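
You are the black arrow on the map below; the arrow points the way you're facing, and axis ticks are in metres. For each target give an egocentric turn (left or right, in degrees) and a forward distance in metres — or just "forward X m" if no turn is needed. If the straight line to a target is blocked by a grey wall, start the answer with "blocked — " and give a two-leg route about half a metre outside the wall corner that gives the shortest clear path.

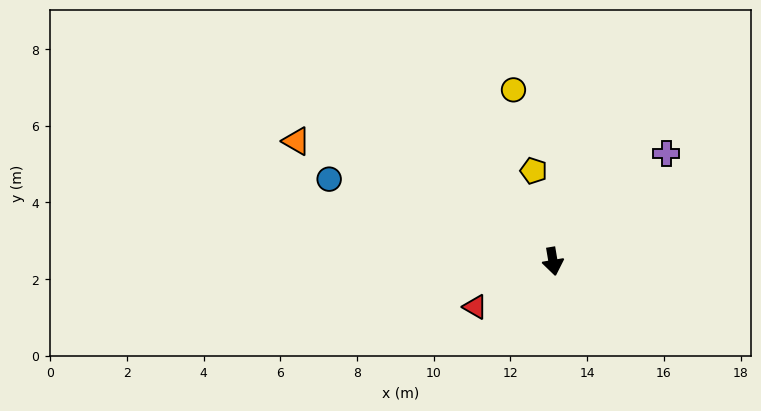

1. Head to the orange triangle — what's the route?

turn right 125°, forward 7.4 m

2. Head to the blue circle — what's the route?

turn right 120°, forward 6.2 m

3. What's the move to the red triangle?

turn right 69°, forward 2.4 m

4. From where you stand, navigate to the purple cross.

turn left 124°, forward 4.1 m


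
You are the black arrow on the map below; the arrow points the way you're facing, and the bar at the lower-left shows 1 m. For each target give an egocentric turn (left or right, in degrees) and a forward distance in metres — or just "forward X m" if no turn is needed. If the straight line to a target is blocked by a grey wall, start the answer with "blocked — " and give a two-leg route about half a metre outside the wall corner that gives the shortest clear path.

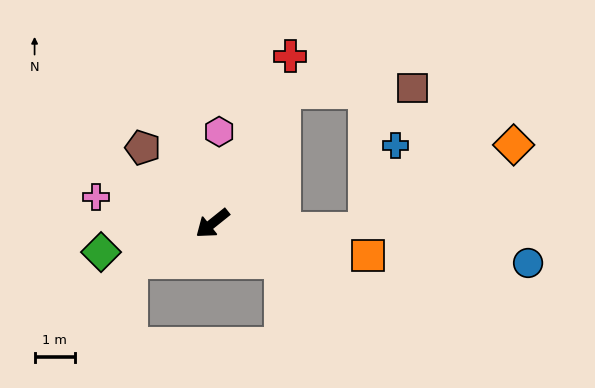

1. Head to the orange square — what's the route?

turn left 130°, forward 3.9 m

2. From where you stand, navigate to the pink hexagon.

turn right 133°, forward 2.3 m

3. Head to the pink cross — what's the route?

turn right 51°, forward 3.0 m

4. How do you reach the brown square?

blocked — turn right 157°, forward 3.7 m, then turn right 60°, forward 3.2 m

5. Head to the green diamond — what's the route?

turn right 24°, forward 2.8 m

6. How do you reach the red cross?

turn right 154°, forward 4.6 m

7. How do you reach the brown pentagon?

turn right 86°, forward 2.5 m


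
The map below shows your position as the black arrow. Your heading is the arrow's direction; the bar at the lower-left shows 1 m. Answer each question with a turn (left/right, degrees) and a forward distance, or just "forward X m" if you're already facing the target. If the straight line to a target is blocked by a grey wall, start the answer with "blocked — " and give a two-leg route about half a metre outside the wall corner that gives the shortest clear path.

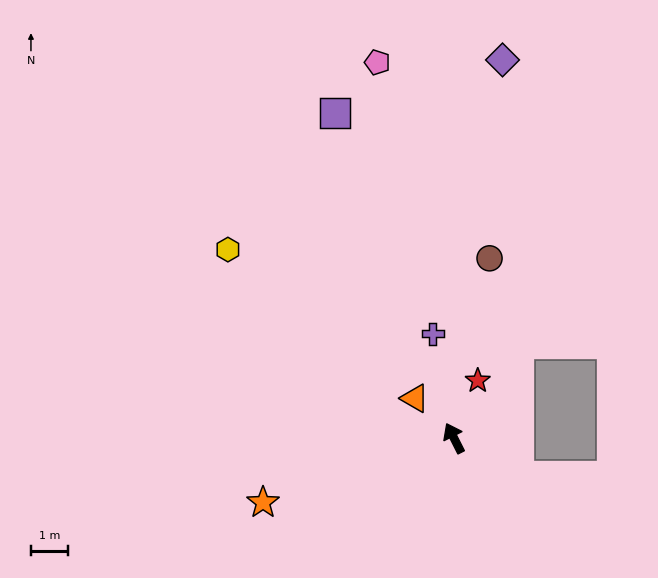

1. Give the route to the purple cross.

turn right 15°, forward 2.9 m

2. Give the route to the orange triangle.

turn left 18°, forward 1.5 m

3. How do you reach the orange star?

turn left 82°, forward 5.5 m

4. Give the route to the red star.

turn right 49°, forward 1.7 m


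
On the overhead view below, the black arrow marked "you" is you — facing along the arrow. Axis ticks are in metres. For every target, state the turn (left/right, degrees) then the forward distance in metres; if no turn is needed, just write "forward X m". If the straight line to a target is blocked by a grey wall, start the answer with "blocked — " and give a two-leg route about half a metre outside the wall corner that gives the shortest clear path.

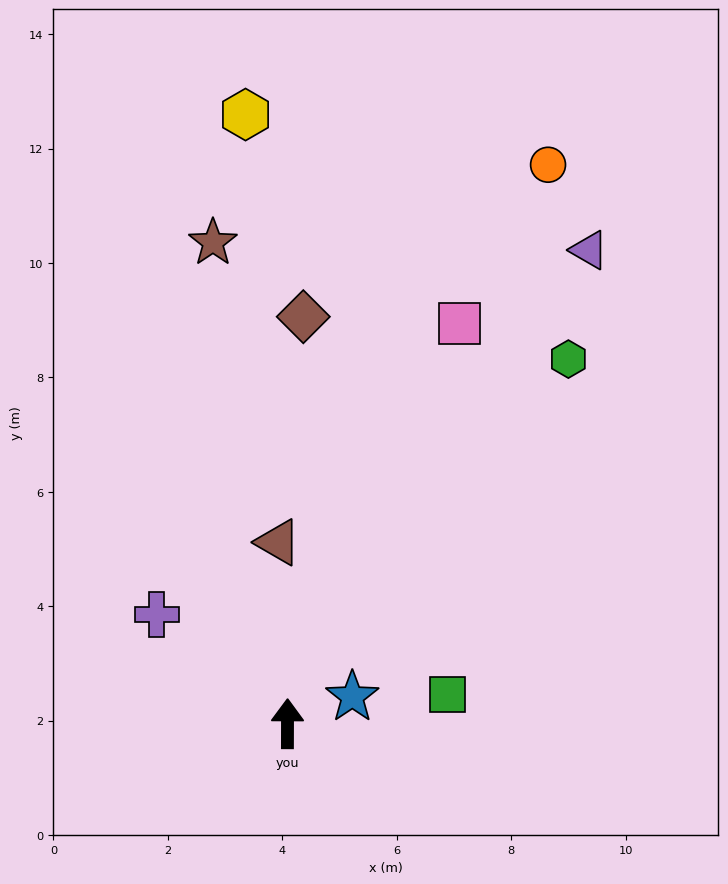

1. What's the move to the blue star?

turn right 67°, forward 1.2 m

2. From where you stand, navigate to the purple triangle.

turn right 32°, forward 9.8 m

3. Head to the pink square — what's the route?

turn right 23°, forward 7.6 m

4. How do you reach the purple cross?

turn left 50°, forward 3.0 m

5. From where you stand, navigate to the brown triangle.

turn left 3°, forward 3.2 m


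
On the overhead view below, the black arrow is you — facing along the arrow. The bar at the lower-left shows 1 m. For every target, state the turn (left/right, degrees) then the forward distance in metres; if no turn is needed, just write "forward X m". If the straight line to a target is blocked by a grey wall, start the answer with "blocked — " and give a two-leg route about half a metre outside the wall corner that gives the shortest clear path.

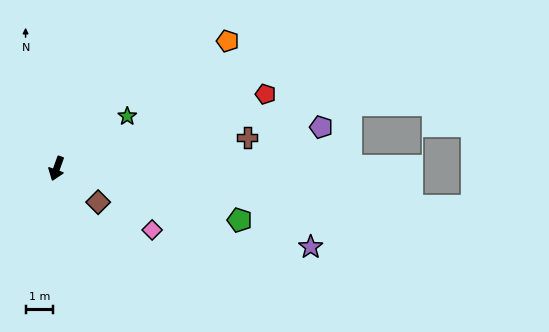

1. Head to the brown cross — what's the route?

turn left 119°, forward 7.0 m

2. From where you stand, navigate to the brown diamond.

turn left 71°, forward 1.9 m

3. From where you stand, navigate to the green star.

turn left 146°, forward 3.2 m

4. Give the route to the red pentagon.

turn left 129°, forward 8.0 m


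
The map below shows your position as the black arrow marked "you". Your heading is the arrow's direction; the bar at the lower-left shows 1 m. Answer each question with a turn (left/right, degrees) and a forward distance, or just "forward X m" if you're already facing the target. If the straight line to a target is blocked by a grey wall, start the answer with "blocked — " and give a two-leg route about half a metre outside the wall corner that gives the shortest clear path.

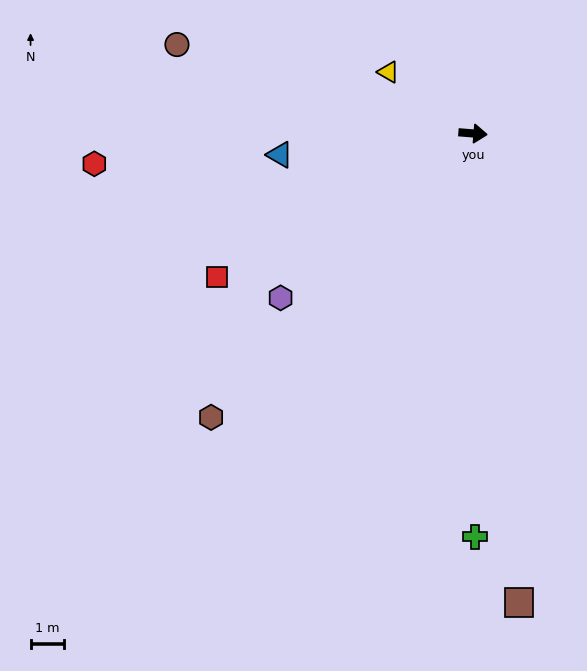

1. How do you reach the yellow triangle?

turn left 149°, forward 3.1 m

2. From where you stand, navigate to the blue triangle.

turn right 169°, forward 5.7 m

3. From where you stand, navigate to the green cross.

turn right 85°, forward 11.9 m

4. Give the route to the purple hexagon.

turn right 135°, forward 7.5 m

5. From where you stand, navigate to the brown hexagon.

turn right 128°, forward 11.4 m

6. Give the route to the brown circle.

turn left 168°, forward 9.1 m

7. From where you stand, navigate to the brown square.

turn right 80°, forward 13.9 m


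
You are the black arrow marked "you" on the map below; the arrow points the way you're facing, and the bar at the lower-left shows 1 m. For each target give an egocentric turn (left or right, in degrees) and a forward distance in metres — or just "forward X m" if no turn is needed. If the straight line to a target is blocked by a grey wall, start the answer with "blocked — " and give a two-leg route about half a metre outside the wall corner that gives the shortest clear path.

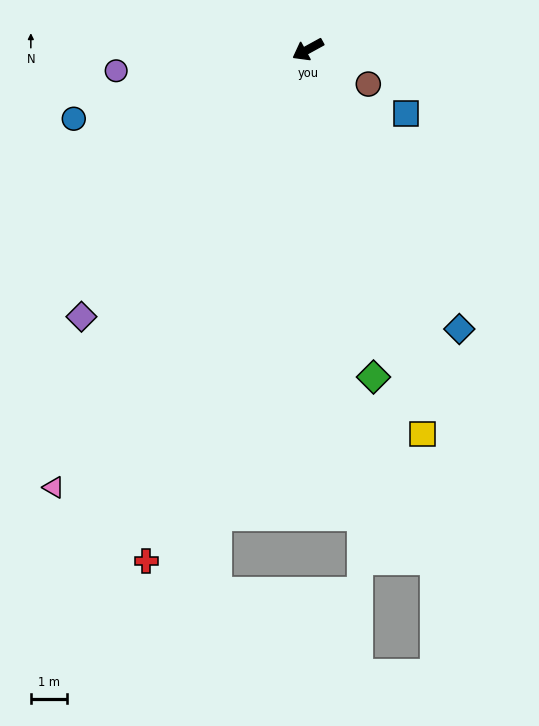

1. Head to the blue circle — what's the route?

turn right 12°, forward 6.8 m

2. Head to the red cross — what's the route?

turn left 44°, forward 14.9 m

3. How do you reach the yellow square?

turn left 78°, forward 11.2 m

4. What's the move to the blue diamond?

turn left 90°, forward 8.8 m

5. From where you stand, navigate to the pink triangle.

turn left 31°, forward 14.1 m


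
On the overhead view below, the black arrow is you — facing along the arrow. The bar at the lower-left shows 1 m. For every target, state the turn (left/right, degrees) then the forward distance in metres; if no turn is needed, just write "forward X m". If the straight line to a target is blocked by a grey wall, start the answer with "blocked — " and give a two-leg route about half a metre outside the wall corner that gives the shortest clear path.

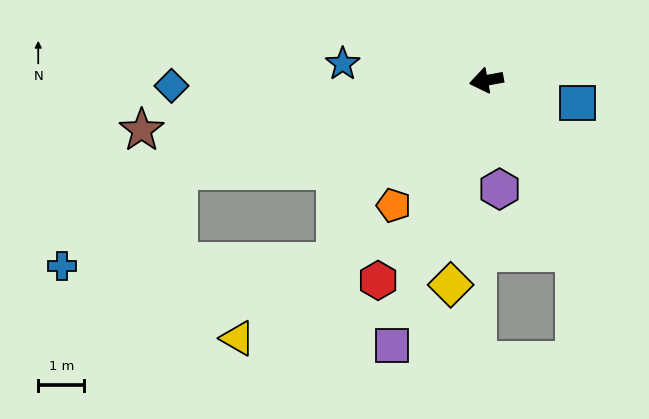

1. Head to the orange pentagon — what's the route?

turn left 43°, forward 3.4 m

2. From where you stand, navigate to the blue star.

turn right 17°, forward 3.1 m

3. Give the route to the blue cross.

blocked — turn left 6°, forward 7.0 m, then turn left 23°, forward 3.3 m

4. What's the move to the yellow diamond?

turn left 70°, forward 4.5 m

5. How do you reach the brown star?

turn right 2°, forward 7.5 m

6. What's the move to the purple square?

turn left 60°, forward 6.1 m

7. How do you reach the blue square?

turn left 155°, forward 2.0 m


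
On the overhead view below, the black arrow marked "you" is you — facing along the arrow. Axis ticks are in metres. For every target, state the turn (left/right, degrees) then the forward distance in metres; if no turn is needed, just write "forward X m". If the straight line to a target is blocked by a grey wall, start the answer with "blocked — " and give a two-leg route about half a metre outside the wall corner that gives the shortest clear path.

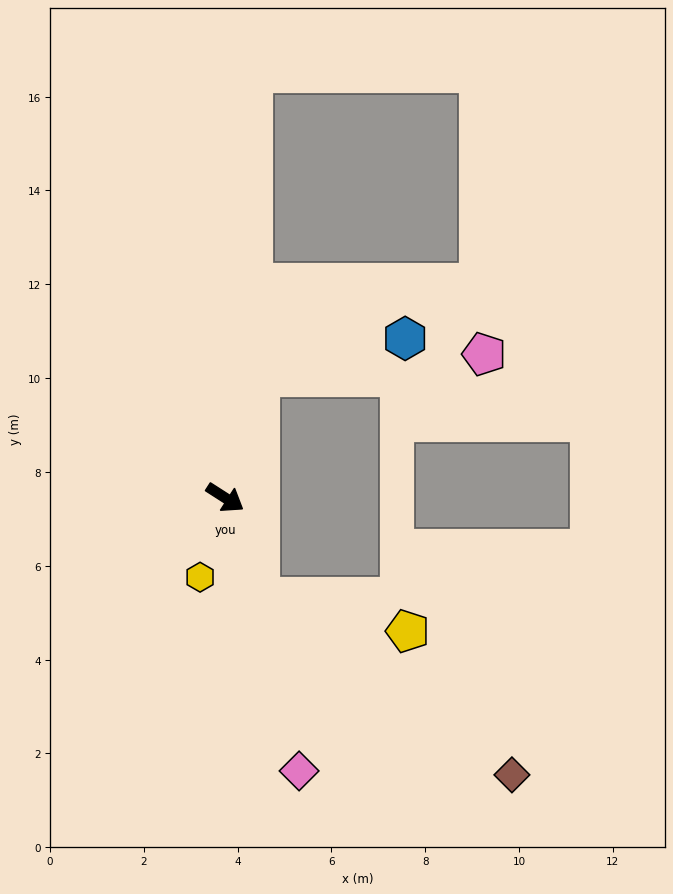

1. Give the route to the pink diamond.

turn right 42°, forward 6.0 m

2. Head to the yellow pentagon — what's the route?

blocked — turn right 38°, forward 2.3 m, then turn left 58°, forward 3.2 m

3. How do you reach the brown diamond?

blocked — turn right 38°, forward 2.3 m, then turn left 36°, forward 6.6 m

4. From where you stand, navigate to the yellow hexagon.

turn right 75°, forward 1.8 m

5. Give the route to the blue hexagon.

blocked — turn left 107°, forward 2.7 m, then turn right 59°, forward 3.2 m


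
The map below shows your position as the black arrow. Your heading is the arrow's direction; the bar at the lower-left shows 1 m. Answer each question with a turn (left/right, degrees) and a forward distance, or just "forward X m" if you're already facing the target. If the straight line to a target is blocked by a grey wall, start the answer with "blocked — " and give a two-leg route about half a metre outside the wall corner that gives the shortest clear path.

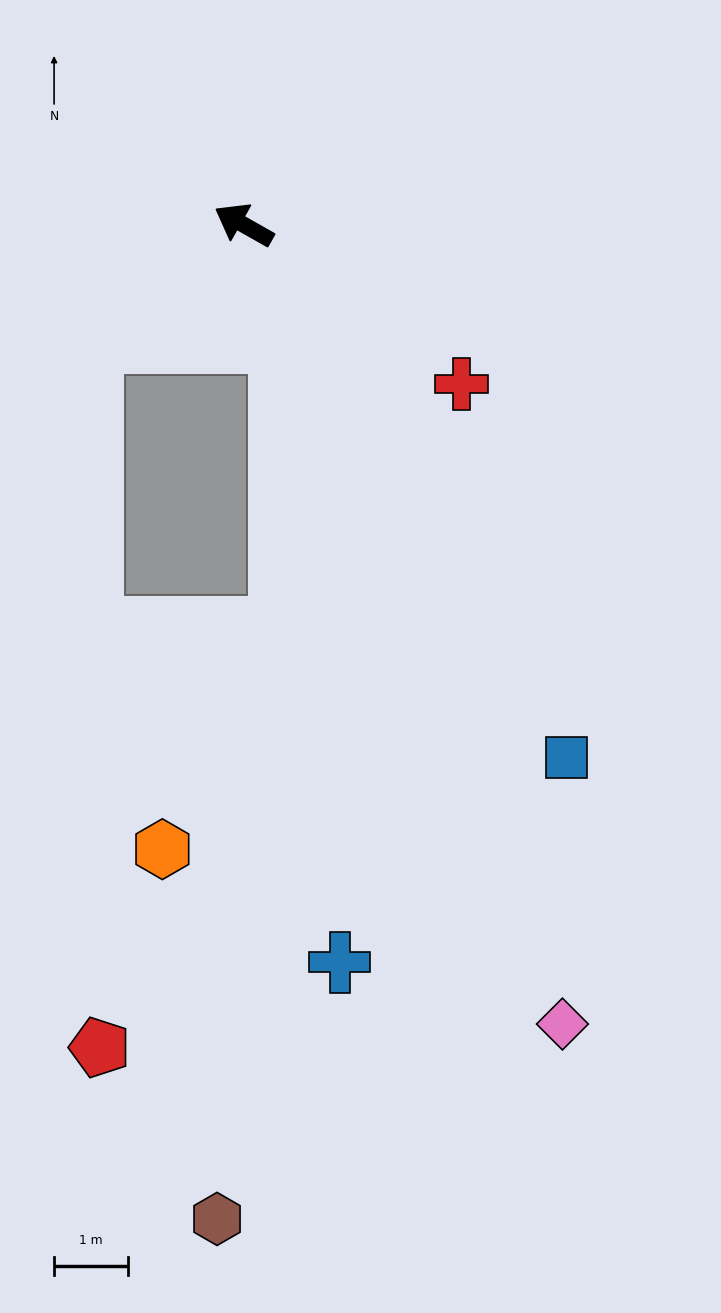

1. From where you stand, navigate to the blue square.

turn left 151°, forward 8.4 m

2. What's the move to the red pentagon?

blocked — turn left 67°, forward 2.6 m, then turn left 53°, forward 9.6 m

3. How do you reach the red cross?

turn left 173°, forward 3.7 m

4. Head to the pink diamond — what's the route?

turn left 141°, forward 11.7 m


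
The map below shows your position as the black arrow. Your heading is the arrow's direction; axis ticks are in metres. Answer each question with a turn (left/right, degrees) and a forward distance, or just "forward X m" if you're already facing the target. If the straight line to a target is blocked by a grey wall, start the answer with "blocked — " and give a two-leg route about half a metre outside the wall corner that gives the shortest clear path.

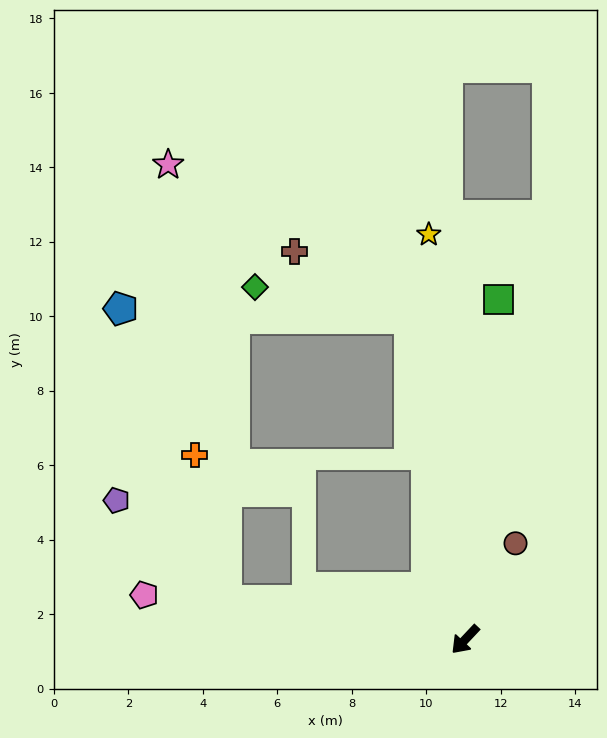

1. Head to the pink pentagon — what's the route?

turn right 55°, forward 8.7 m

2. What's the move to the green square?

turn right 142°, forward 9.2 m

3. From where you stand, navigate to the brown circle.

turn right 164°, forward 2.9 m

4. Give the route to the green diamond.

blocked — turn right 127°, forward 8.7 m, then turn left 69°, forward 4.3 m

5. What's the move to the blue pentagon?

blocked — turn right 127°, forward 8.7 m, then turn left 78°, forward 7.8 m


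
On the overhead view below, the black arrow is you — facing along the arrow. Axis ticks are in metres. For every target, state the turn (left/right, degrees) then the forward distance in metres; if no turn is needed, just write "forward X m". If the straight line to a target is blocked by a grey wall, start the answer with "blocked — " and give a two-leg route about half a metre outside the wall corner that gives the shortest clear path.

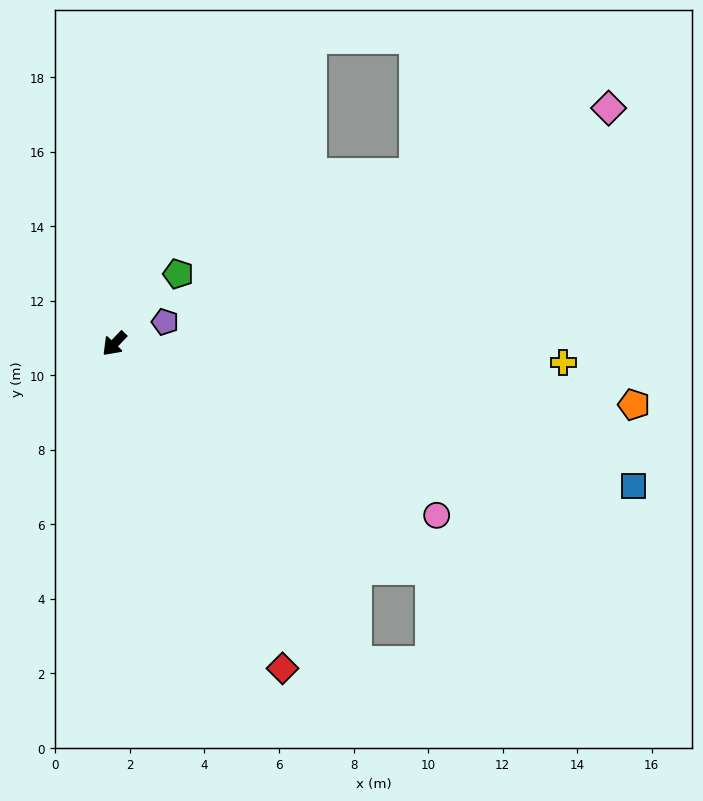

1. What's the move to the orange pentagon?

turn left 127°, forward 14.0 m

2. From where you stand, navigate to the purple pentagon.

turn left 157°, forward 1.5 m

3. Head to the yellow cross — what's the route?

turn left 131°, forward 12.1 m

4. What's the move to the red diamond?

turn left 71°, forward 9.8 m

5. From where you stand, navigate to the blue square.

turn left 119°, forward 14.4 m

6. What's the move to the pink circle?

turn left 106°, forward 9.8 m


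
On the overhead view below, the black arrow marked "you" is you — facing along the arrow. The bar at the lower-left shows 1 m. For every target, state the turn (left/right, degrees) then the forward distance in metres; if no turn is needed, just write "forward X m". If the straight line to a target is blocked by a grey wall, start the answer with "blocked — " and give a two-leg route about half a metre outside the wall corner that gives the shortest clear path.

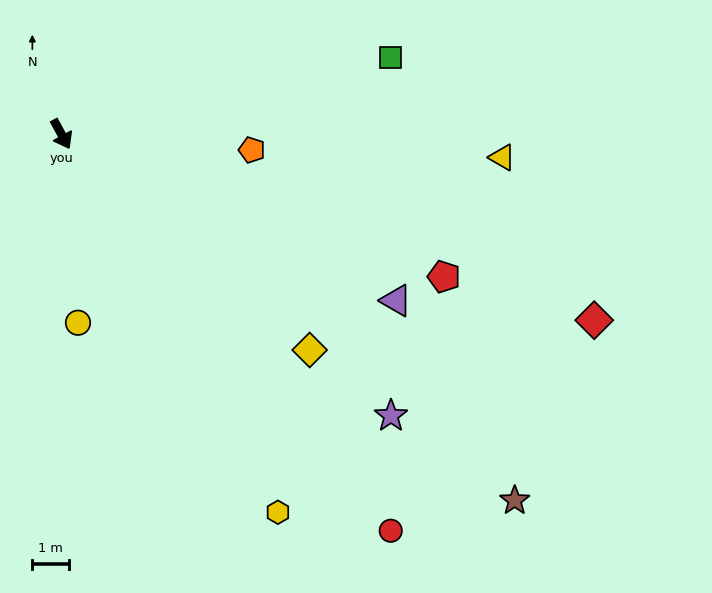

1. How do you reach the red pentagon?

turn left 41°, forward 11.1 m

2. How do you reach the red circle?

turn left 11°, forward 14.0 m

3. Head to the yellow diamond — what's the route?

turn left 20°, forward 8.9 m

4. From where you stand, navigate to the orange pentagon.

turn left 57°, forward 5.2 m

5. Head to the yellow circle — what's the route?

turn right 24°, forward 5.1 m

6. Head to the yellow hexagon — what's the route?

forward 11.8 m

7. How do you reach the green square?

turn left 75°, forward 9.2 m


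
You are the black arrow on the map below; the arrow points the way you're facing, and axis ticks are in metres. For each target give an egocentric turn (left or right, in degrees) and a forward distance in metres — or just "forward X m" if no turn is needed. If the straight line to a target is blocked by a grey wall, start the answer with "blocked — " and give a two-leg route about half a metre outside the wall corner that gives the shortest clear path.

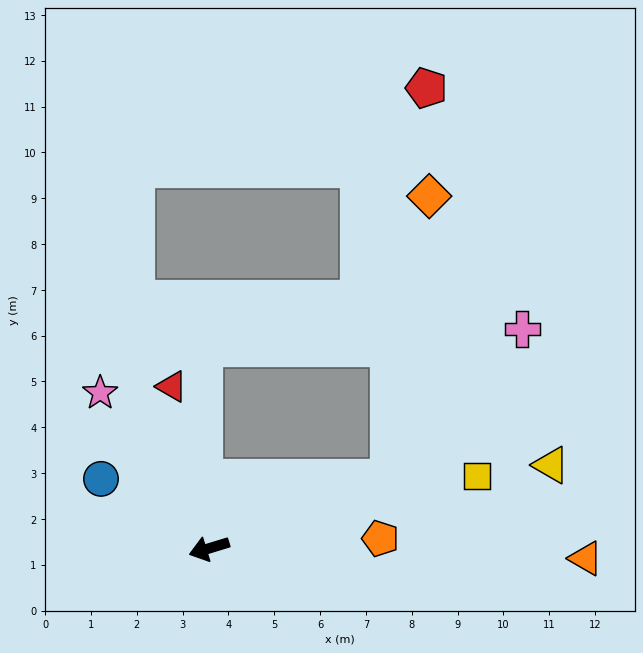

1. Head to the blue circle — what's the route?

turn right 50°, forward 2.8 m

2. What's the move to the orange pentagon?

turn left 166°, forward 3.7 m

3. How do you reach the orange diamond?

blocked — turn right 176°, forward 4.2 m, then turn left 61°, forward 6.2 m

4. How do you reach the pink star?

turn right 72°, forward 4.1 m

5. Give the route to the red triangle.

turn right 94°, forward 3.6 m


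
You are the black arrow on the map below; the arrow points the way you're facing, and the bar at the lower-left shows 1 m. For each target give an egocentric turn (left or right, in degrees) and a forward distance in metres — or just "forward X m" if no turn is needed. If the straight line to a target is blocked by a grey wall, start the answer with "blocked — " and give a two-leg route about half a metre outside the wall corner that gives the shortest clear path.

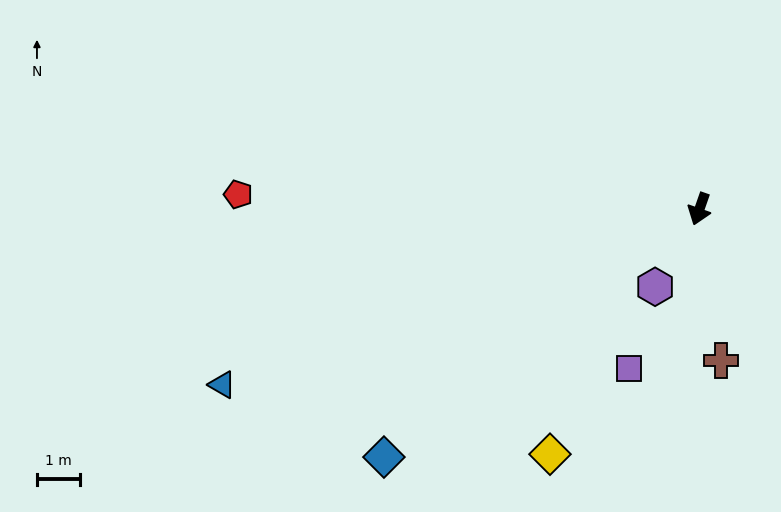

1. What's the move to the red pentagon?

turn right 73°, forward 10.7 m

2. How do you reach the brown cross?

turn left 27°, forward 3.5 m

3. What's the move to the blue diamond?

turn right 33°, forward 9.3 m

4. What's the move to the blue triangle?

turn right 51°, forward 11.8 m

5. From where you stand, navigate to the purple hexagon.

turn right 10°, forward 2.1 m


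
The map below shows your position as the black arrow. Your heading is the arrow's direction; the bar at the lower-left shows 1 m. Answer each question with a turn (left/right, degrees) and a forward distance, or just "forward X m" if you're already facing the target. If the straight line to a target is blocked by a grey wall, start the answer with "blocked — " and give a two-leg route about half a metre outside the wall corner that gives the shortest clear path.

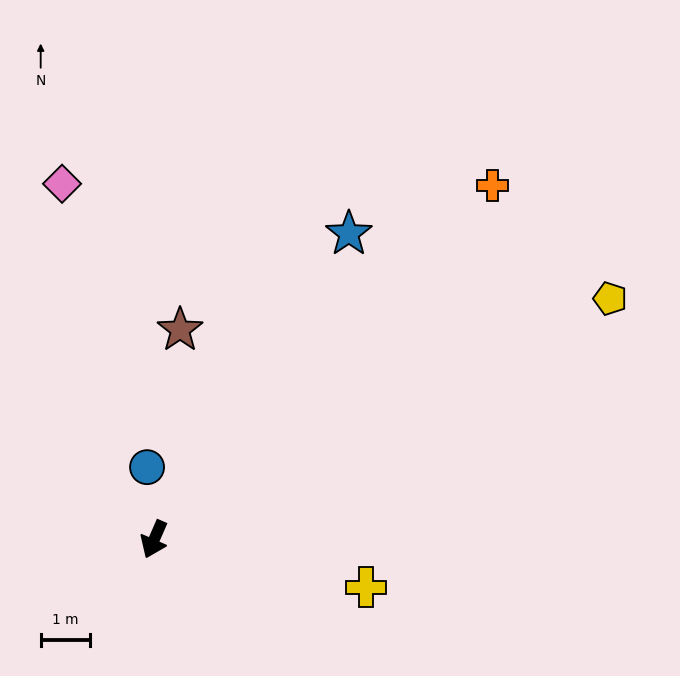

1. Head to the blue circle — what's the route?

turn right 151°, forward 1.5 m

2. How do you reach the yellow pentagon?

turn left 141°, forward 10.4 m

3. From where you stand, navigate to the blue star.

turn left 171°, forward 7.3 m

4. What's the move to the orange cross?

turn left 160°, forward 9.9 m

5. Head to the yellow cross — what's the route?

turn left 101°, forward 4.4 m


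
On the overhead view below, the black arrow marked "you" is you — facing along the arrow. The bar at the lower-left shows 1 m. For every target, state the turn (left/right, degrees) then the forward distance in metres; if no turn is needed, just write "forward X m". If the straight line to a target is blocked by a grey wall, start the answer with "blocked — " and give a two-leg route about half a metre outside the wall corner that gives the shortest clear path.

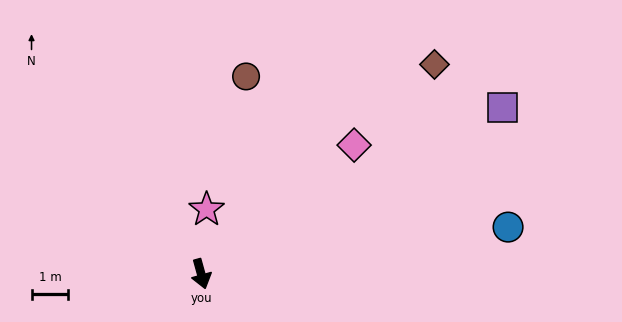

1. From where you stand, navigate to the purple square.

turn left 103°, forward 9.3 m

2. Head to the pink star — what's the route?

turn left 160°, forward 1.8 m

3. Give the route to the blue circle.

turn left 83°, forward 8.4 m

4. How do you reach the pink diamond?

turn left 115°, forward 5.4 m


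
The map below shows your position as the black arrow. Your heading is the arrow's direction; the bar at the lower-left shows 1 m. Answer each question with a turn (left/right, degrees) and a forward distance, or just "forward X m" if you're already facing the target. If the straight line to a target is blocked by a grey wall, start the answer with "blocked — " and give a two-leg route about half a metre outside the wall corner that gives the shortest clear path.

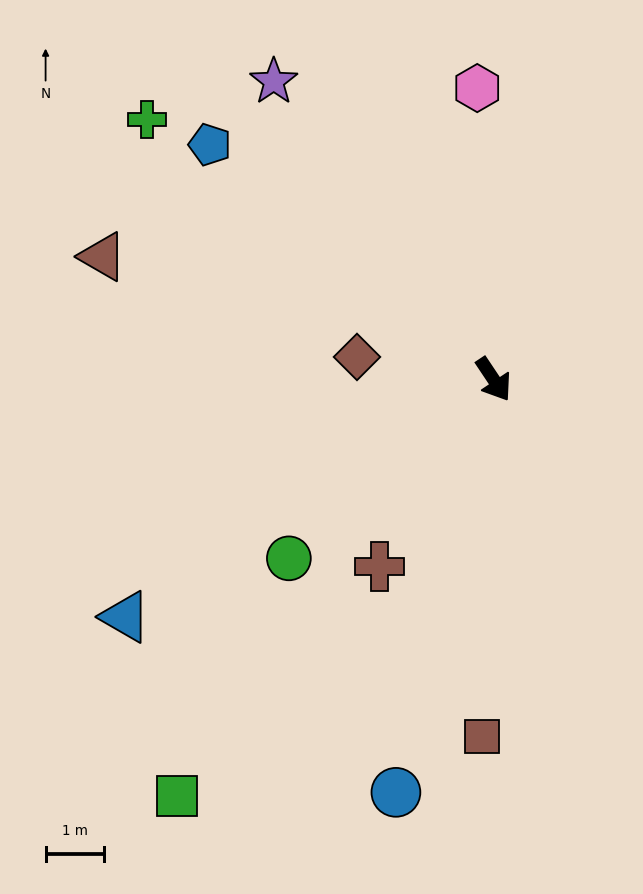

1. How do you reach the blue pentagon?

turn right 163°, forward 6.4 m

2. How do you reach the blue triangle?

turn right 91°, forward 7.6 m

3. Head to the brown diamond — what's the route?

turn right 133°, forward 2.4 m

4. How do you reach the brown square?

turn right 36°, forward 6.2 m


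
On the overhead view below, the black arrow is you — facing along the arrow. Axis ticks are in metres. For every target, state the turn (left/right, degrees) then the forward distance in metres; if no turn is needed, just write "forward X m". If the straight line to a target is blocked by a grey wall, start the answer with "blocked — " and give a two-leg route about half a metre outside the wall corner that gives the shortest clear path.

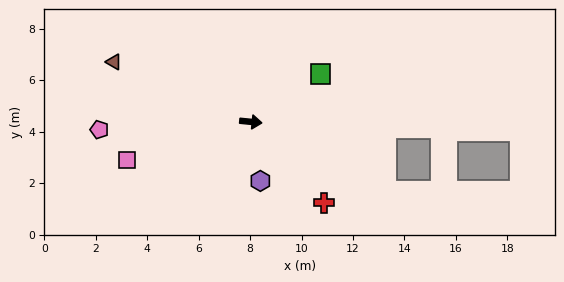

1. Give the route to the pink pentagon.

turn right 171°, forward 5.9 m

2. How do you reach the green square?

turn left 40°, forward 3.3 m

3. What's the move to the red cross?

turn right 42°, forward 4.2 m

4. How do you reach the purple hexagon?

turn right 75°, forward 2.3 m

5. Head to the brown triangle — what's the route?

turn left 162°, forward 5.8 m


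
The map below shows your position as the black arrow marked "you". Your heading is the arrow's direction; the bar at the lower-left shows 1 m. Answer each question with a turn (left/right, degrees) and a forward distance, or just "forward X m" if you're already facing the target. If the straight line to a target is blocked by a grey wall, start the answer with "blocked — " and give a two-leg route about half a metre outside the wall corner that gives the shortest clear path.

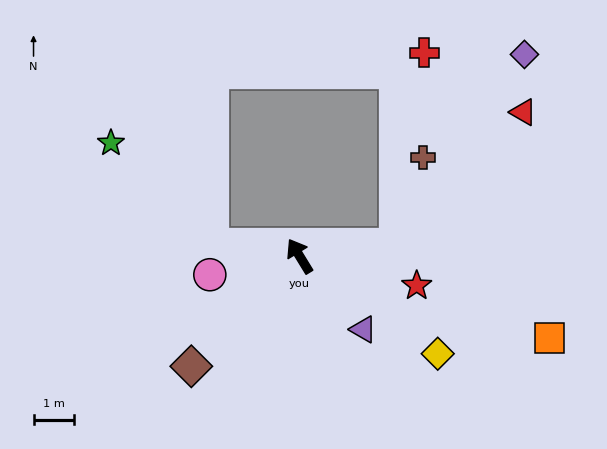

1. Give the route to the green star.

blocked — turn left 51°, forward 2.2 m, then turn right 38°, forward 3.5 m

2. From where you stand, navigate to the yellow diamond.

turn right 157°, forward 4.2 m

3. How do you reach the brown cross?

blocked — turn right 115°, forward 2.4 m, then turn left 67°, forward 2.3 m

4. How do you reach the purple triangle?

turn right 171°, forward 2.4 m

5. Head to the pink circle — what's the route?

turn left 70°, forward 2.3 m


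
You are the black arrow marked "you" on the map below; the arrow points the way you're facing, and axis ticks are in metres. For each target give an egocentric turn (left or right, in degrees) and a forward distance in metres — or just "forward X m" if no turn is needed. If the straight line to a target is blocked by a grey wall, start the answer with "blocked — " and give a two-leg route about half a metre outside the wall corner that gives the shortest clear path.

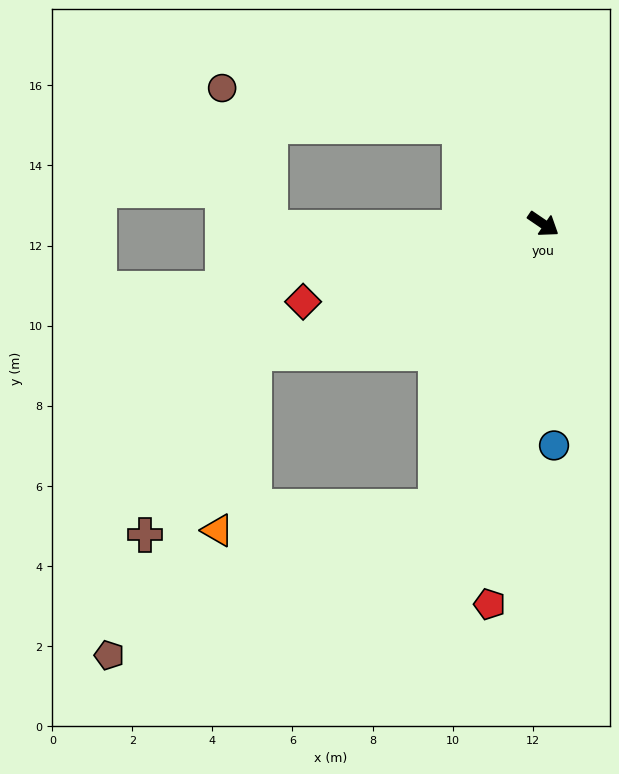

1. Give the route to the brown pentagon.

blocked — turn right 77°, forward 7.5 m, then turn right 44°, forward 9.0 m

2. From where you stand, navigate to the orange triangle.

blocked — turn right 121°, forward 7.9 m, then turn left 53°, forward 4.5 m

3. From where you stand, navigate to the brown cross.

blocked — turn right 121°, forward 7.9 m, then turn left 34°, forward 5.3 m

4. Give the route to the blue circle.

turn right 53°, forward 5.5 m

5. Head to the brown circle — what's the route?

blocked — turn left 165°, forward 3.2 m, then turn left 40°, forward 6.0 m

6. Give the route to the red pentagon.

turn right 64°, forward 9.6 m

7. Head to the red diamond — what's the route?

turn right 128°, forward 6.3 m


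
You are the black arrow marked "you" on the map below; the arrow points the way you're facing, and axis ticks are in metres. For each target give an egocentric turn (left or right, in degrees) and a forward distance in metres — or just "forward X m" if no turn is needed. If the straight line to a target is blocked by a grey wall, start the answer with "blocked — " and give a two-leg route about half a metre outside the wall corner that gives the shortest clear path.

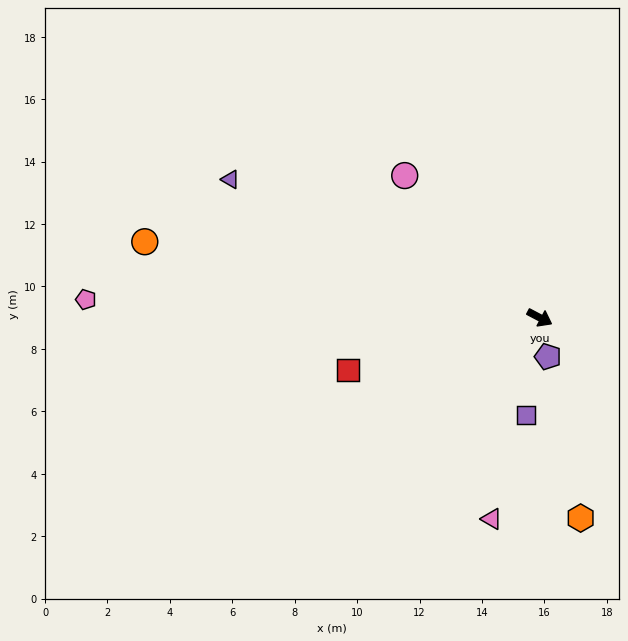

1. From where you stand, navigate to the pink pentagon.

turn right 155°, forward 14.6 m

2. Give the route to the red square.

turn right 137°, forward 6.4 m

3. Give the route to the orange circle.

turn right 163°, forward 12.9 m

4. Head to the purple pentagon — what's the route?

turn right 50°, forward 1.3 m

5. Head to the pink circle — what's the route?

turn left 161°, forward 6.3 m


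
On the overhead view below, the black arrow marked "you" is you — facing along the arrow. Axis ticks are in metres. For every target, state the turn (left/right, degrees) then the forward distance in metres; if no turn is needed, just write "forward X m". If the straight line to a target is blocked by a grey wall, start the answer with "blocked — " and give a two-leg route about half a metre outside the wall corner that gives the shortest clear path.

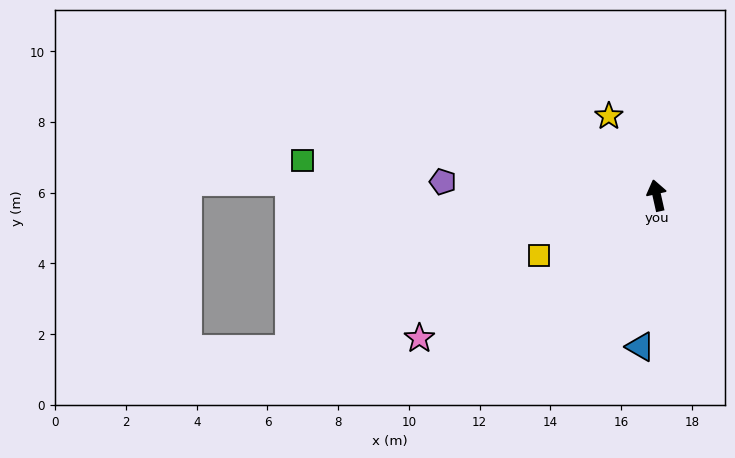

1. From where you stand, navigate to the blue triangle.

turn left 161°, forward 4.3 m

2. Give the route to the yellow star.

turn left 19°, forward 2.6 m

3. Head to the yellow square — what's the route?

turn left 105°, forward 3.7 m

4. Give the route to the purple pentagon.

turn left 74°, forward 6.1 m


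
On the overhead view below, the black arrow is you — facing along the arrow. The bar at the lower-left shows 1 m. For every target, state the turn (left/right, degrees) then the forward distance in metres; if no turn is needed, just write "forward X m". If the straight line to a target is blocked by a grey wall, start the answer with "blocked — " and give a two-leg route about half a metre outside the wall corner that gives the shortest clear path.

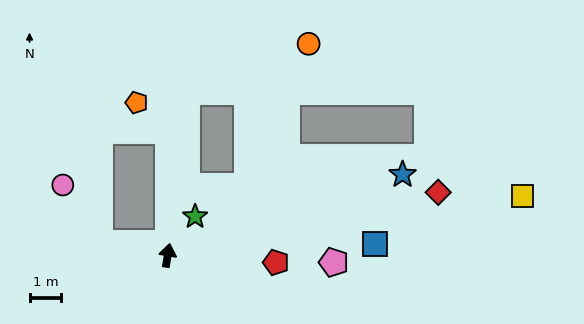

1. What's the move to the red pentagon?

turn right 84°, forward 3.4 m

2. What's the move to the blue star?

turn right 61°, forward 7.9 m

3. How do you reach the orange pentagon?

blocked — turn left 9°, forward 4.0 m, then turn left 49°, forward 1.3 m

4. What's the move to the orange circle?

blocked — turn left 3°, forward 5.2 m, then turn right 62°, forward 4.2 m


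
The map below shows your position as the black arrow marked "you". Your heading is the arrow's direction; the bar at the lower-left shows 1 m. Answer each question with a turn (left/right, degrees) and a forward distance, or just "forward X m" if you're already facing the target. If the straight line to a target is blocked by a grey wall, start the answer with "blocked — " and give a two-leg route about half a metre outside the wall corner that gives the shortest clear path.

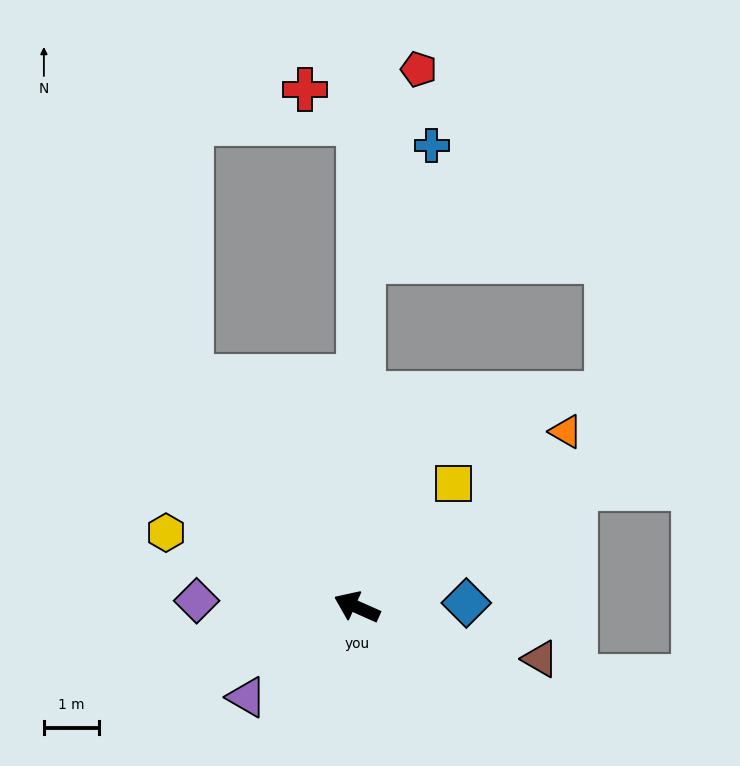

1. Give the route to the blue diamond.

turn right 154°, forward 2.0 m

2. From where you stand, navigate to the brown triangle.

turn right 172°, forward 3.5 m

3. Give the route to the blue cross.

blocked — turn right 67°, forward 6.3 m, then turn right 30°, forward 2.5 m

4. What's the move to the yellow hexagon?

turn left 3°, forward 3.7 m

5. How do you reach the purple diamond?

turn left 22°, forward 2.9 m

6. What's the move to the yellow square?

turn right 104°, forward 2.9 m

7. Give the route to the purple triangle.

turn left 63°, forward 2.6 m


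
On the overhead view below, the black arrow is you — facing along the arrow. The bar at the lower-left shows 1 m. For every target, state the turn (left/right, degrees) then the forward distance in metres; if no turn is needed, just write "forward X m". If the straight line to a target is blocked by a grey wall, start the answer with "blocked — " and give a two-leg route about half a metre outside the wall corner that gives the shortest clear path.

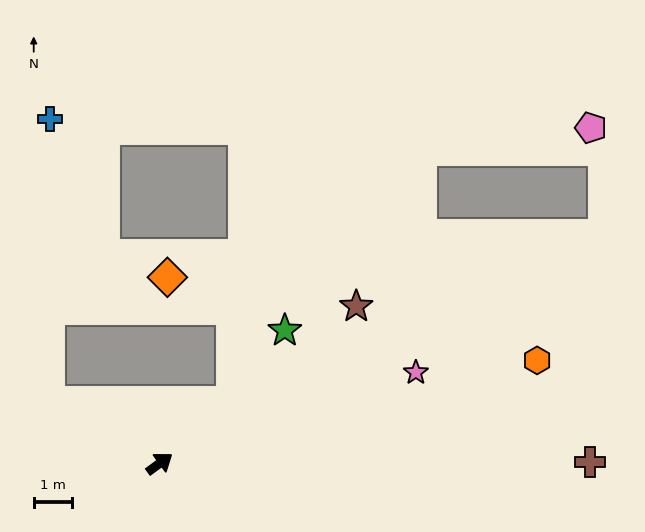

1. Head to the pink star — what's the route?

turn right 17°, forward 7.1 m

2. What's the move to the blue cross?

blocked — turn left 115°, forward 3.3 m, then turn right 61°, forward 7.4 m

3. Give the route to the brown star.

turn left 2°, forward 6.6 m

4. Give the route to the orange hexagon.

turn right 21°, forward 10.2 m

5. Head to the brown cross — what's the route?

turn right 36°, forward 11.2 m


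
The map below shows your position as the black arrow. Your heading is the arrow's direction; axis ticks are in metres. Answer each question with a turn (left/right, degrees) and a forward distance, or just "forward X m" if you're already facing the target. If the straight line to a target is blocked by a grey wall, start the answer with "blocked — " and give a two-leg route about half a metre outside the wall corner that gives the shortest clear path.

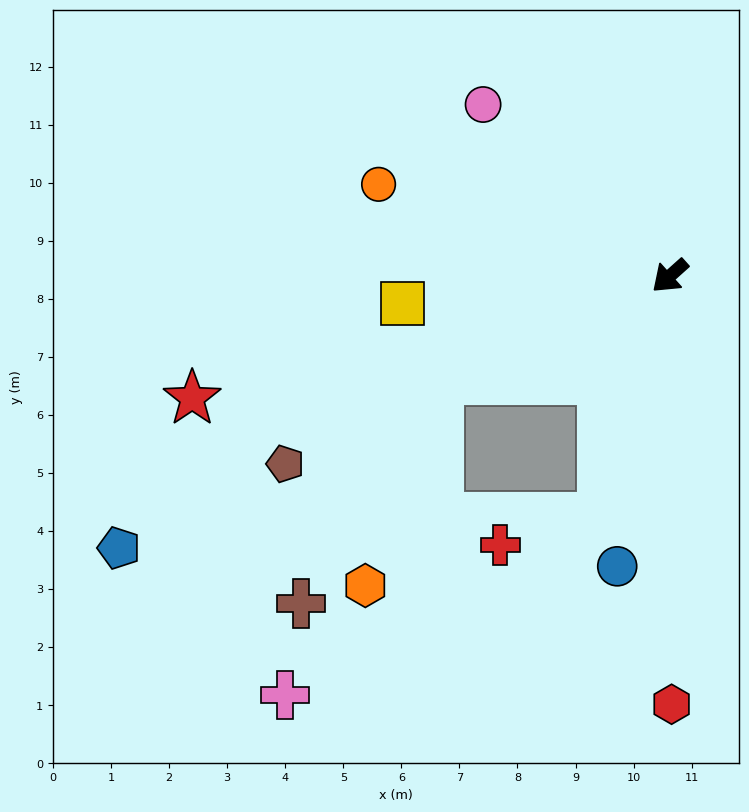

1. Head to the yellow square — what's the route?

turn right 36°, forward 4.6 m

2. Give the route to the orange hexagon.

blocked — turn right 18°, forward 4.4 m, then turn left 47°, forward 3.8 m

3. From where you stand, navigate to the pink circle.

turn right 84°, forward 4.4 m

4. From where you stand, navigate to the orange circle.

turn right 59°, forward 5.3 m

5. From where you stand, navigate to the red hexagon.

turn left 48°, forward 7.4 m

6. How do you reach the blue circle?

turn left 38°, forward 5.1 m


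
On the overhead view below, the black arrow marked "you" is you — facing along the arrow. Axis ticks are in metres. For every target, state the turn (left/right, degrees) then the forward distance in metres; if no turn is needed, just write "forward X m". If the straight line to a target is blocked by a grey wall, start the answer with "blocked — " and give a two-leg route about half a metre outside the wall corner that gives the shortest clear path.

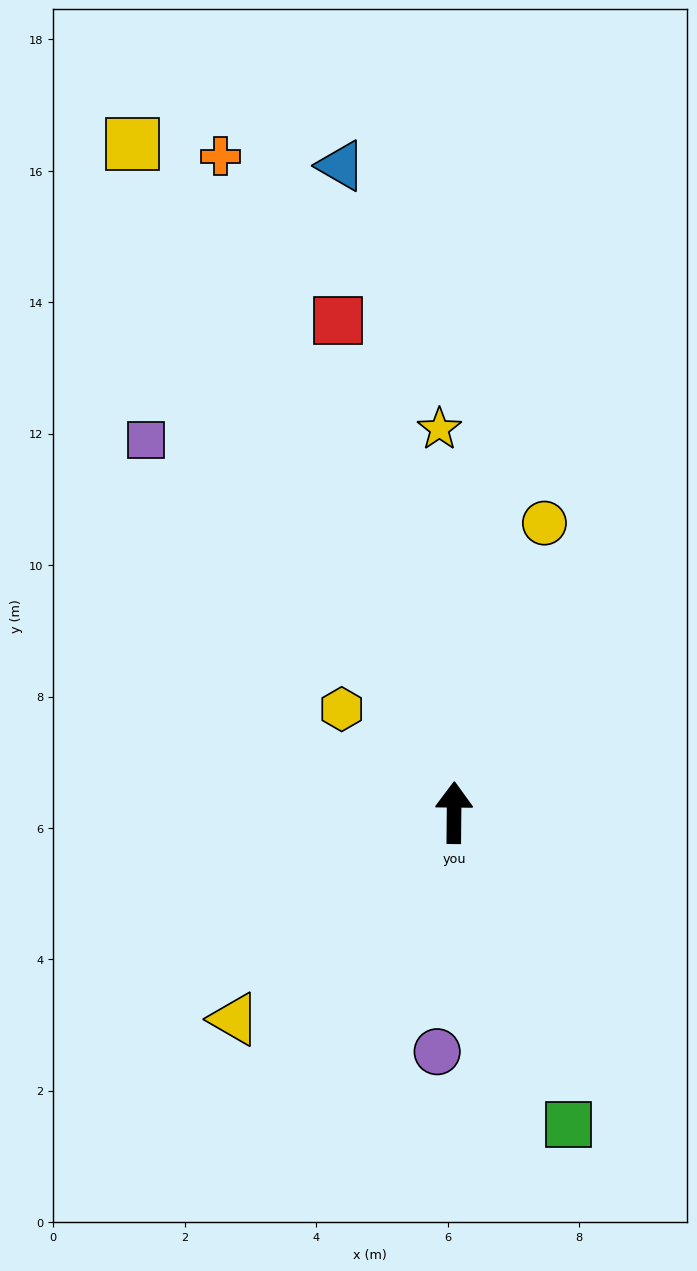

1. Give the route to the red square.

turn left 14°, forward 7.7 m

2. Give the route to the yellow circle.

turn right 17°, forward 4.6 m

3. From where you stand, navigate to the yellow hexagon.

turn left 48°, forward 2.3 m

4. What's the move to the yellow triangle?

turn left 134°, forward 4.6 m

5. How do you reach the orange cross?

turn left 20°, forward 10.6 m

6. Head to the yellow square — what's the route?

turn left 26°, forward 11.3 m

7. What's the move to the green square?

turn right 159°, forward 5.1 m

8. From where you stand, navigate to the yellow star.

turn left 3°, forward 5.8 m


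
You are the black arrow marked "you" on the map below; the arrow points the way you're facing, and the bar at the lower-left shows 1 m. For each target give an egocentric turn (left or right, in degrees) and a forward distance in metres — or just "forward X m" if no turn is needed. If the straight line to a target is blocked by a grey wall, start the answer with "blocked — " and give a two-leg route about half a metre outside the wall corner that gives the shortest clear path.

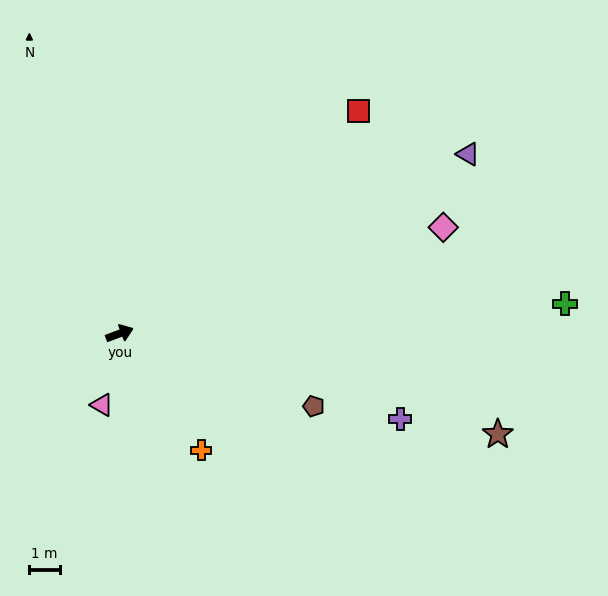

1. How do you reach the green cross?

turn right 17°, forward 14.5 m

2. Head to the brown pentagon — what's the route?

turn right 41°, forward 6.7 m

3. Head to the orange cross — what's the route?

turn right 76°, forward 4.6 m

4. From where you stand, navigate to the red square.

turn left 22°, forward 10.6 m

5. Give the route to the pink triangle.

turn right 124°, forward 2.4 m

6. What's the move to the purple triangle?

turn left 7°, forward 12.7 m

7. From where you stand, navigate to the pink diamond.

turn right 2°, forward 11.1 m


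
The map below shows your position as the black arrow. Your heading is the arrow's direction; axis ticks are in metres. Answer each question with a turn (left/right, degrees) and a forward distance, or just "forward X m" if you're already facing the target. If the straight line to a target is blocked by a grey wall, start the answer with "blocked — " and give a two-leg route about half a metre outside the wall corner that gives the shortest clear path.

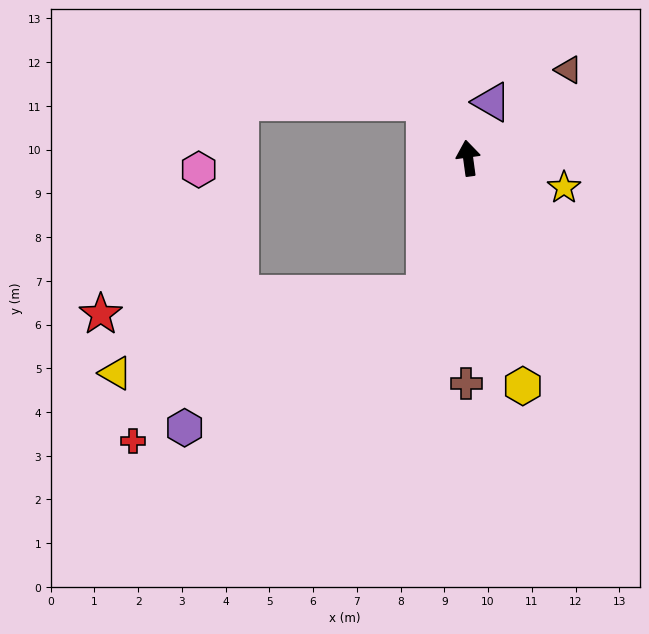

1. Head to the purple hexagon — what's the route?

blocked — turn left 154°, forward 3.3 m, then turn right 43°, forward 6.3 m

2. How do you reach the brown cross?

turn left 172°, forward 5.2 m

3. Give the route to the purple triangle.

turn right 30°, forward 1.4 m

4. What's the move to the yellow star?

turn right 115°, forward 2.3 m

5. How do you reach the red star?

blocked — turn left 154°, forward 3.3 m, then turn right 68°, forward 7.4 m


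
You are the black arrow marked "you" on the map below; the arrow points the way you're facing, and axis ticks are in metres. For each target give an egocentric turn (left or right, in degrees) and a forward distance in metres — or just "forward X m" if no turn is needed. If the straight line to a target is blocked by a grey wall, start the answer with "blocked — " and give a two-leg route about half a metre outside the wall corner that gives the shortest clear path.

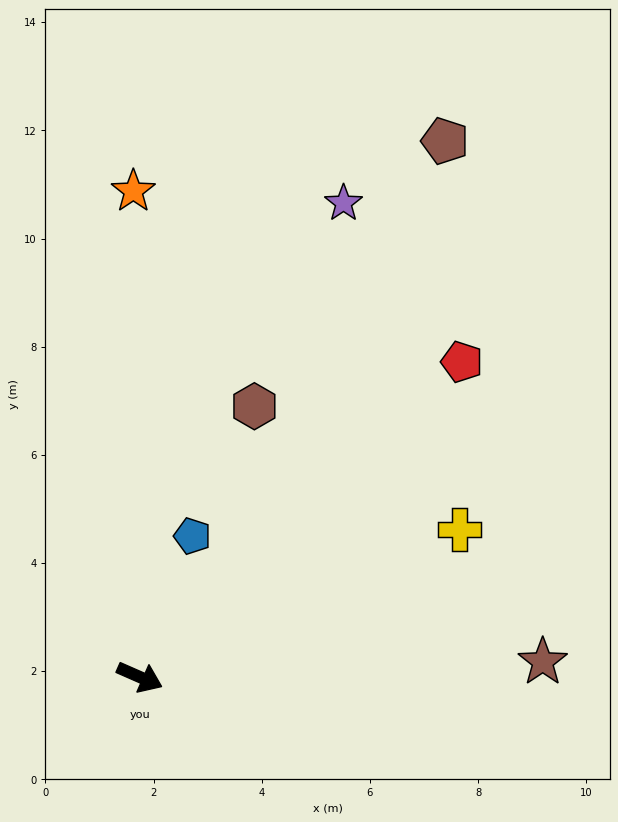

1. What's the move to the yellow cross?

turn left 48°, forward 6.5 m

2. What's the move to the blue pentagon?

turn left 93°, forward 2.8 m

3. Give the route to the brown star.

turn left 26°, forward 7.5 m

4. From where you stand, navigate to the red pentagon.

turn left 68°, forward 8.3 m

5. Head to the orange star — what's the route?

turn left 114°, forward 9.0 m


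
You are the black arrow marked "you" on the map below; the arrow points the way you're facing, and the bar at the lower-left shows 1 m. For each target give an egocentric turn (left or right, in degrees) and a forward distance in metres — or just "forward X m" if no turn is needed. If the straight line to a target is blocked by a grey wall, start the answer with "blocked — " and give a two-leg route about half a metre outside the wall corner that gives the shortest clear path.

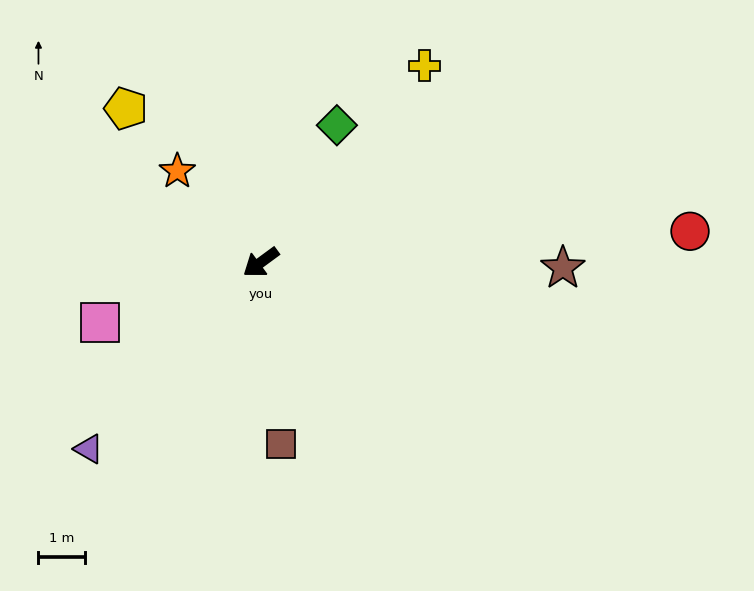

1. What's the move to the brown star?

turn left 143°, forward 6.5 m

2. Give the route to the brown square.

turn left 60°, forward 3.9 m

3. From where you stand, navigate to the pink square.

turn right 16°, forward 3.7 m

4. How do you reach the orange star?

turn right 84°, forward 2.7 m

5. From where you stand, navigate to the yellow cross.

turn right 166°, forward 5.5 m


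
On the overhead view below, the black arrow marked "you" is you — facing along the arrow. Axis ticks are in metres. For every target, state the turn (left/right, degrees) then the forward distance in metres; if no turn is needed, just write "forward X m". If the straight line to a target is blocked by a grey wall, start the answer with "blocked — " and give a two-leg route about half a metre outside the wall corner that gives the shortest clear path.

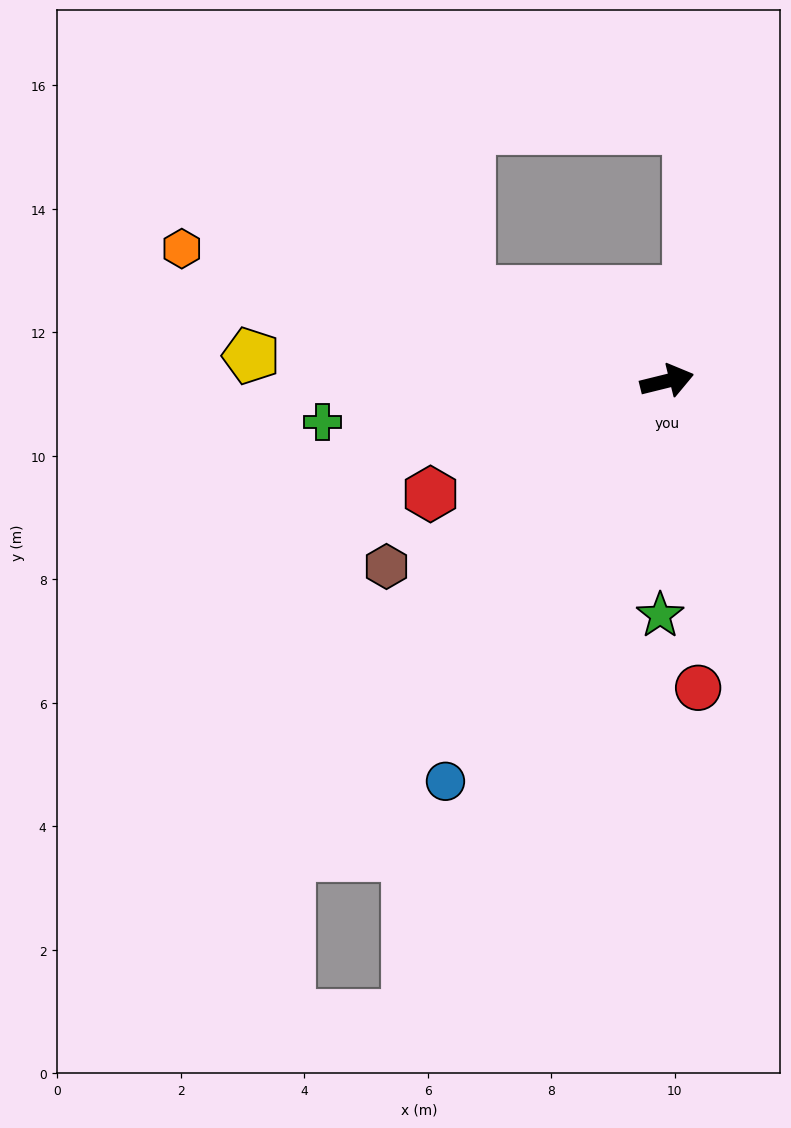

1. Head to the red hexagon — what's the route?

turn right 168°, forward 4.2 m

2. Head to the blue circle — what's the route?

turn right 133°, forward 7.4 m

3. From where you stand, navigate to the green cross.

turn left 173°, forward 5.6 m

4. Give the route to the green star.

turn right 106°, forward 3.8 m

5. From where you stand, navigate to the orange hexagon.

turn left 151°, forward 8.1 m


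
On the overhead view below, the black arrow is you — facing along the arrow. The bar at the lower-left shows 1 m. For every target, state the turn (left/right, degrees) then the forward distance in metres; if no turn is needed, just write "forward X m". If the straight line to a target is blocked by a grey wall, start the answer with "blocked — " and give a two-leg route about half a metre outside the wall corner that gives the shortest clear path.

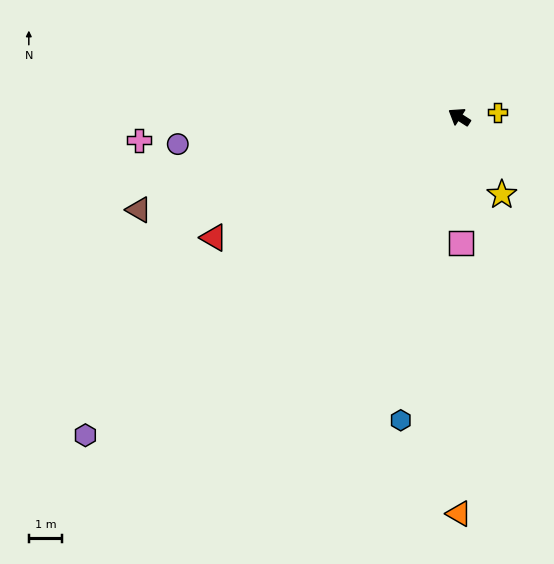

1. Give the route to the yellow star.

turn left 151°, forward 2.7 m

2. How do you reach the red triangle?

turn left 59°, forward 8.3 m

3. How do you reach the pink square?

turn left 124°, forward 3.8 m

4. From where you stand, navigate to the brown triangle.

turn left 49°, forward 10.1 m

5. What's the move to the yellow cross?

turn right 140°, forward 1.2 m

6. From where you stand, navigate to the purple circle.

turn left 38°, forward 8.6 m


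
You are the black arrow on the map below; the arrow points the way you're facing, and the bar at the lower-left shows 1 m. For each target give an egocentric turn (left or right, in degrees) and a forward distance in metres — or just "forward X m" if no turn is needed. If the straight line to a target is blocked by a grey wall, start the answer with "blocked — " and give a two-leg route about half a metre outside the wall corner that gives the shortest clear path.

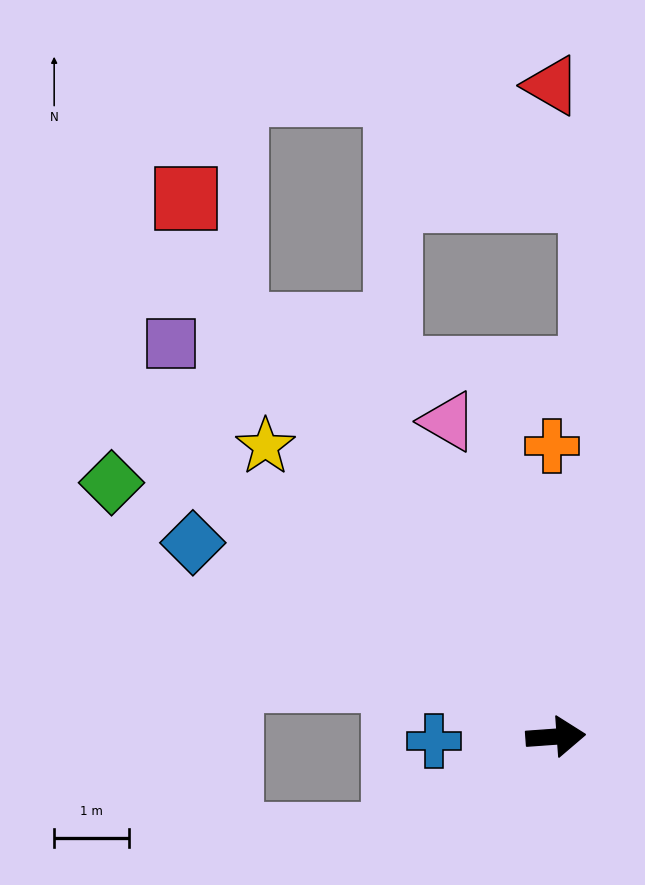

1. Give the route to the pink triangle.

turn left 105°, forward 4.5 m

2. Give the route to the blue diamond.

turn left 148°, forward 5.5 m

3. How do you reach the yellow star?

turn left 131°, forward 5.5 m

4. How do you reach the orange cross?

turn left 87°, forward 3.9 m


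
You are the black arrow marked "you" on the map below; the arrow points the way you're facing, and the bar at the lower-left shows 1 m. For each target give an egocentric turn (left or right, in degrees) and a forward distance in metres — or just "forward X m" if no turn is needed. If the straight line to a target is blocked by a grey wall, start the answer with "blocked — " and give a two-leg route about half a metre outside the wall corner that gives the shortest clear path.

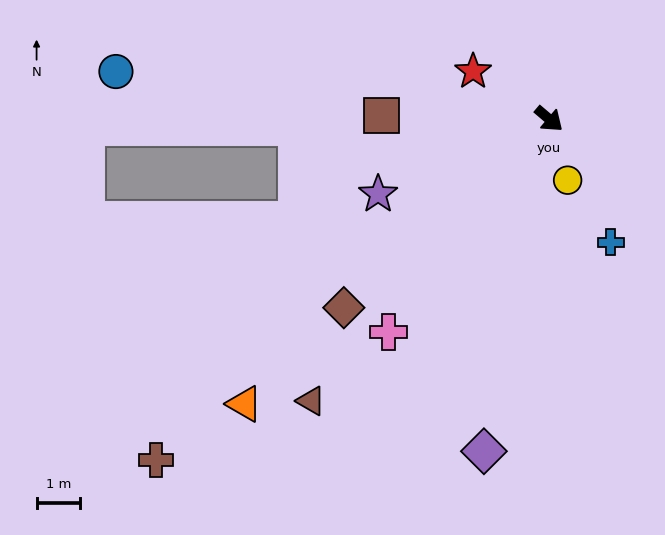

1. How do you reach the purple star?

turn right 116°, forward 4.3 m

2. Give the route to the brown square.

turn right 141°, forward 3.9 m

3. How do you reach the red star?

turn right 172°, forward 2.1 m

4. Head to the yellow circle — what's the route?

turn right 33°, forward 1.5 m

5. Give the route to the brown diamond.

turn right 97°, forward 6.4 m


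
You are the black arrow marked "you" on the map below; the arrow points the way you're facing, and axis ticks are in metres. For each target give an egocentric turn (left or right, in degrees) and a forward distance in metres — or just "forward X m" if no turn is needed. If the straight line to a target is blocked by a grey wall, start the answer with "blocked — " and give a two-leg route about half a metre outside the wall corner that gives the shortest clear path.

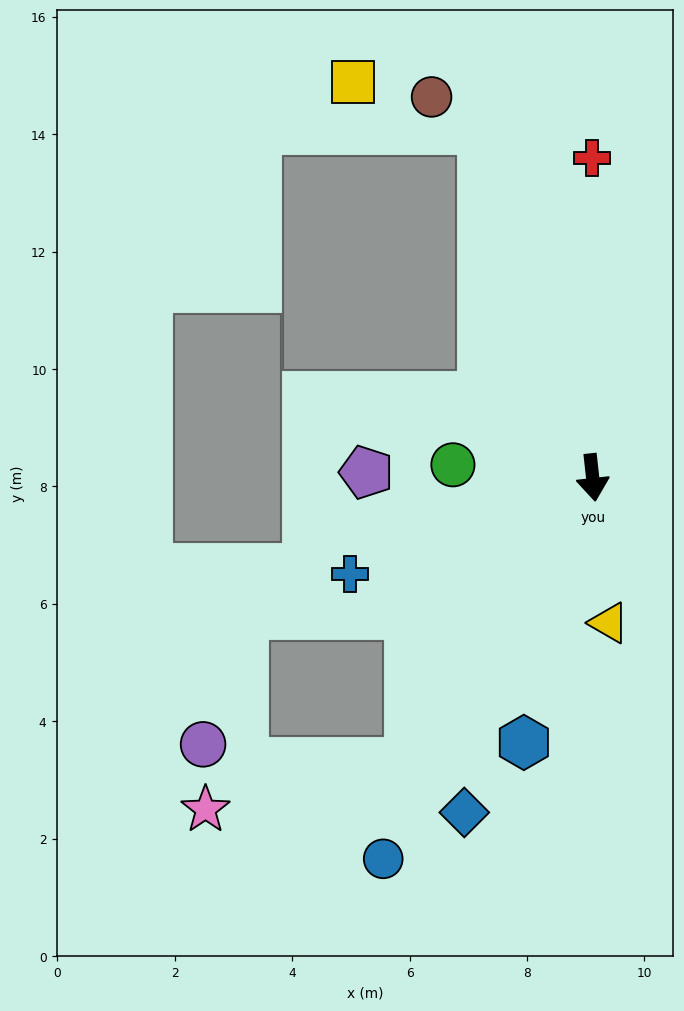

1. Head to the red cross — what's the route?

turn left 174°, forward 5.4 m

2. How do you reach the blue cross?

turn right 75°, forward 4.4 m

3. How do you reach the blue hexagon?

turn right 21°, forward 4.7 m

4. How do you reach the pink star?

blocked — turn right 39°, forward 5.8 m, then turn right 44°, forward 3.6 m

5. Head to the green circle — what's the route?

turn right 101°, forward 2.4 m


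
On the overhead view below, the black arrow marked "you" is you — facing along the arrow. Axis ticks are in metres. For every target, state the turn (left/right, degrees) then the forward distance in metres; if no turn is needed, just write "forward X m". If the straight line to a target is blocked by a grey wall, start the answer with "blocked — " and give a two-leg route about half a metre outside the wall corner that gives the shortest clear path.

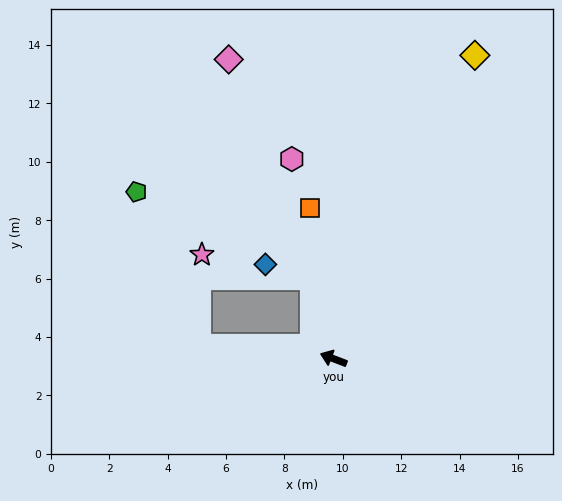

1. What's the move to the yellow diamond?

turn right 94°, forward 11.5 m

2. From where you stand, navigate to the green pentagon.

blocked — turn left 15°, forward 4.6 m, then turn right 62°, forward 5.7 m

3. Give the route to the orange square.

turn right 60°, forward 5.2 m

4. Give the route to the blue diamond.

blocked — turn right 54°, forward 2.9 m, then turn left 59°, forward 1.7 m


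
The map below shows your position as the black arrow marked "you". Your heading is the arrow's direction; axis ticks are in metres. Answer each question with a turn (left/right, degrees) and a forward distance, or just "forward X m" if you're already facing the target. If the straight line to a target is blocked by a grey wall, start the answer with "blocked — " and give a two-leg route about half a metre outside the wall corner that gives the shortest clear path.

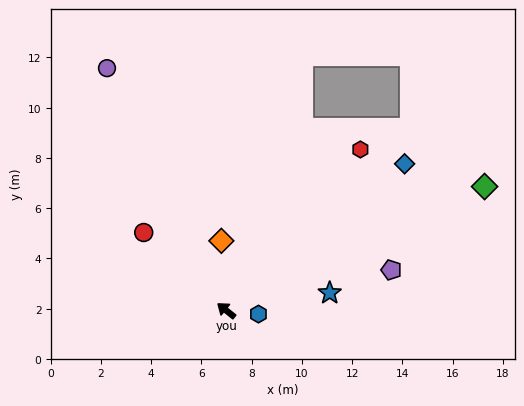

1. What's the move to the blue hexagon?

turn right 148°, forward 1.3 m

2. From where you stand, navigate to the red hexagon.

turn right 91°, forward 8.3 m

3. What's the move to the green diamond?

turn right 116°, forward 11.4 m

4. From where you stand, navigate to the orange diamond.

turn right 47°, forward 2.8 m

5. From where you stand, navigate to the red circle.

turn right 5°, forward 4.5 m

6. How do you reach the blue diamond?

turn right 102°, forward 9.2 m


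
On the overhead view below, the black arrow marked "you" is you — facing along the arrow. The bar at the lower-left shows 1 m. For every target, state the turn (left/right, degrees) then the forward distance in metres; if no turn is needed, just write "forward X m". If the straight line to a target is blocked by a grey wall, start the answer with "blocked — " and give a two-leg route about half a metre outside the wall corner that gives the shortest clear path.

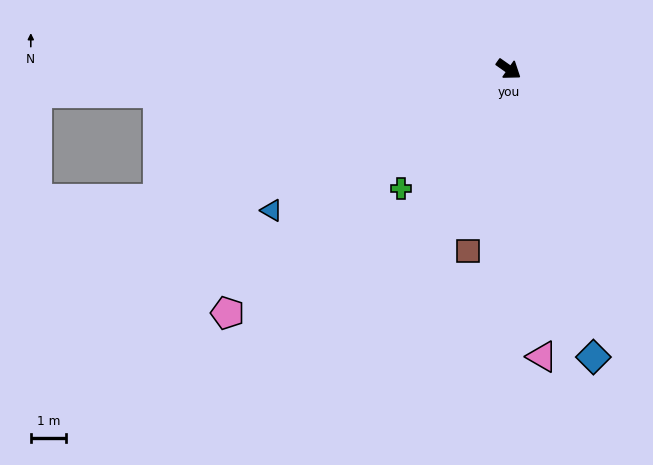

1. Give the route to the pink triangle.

turn right 48°, forward 8.2 m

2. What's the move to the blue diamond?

turn right 38°, forward 8.5 m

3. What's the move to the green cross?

turn right 97°, forward 4.6 m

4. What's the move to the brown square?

turn right 67°, forward 5.3 m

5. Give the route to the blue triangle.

turn right 114°, forward 7.8 m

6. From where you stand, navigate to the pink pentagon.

turn right 104°, forward 10.6 m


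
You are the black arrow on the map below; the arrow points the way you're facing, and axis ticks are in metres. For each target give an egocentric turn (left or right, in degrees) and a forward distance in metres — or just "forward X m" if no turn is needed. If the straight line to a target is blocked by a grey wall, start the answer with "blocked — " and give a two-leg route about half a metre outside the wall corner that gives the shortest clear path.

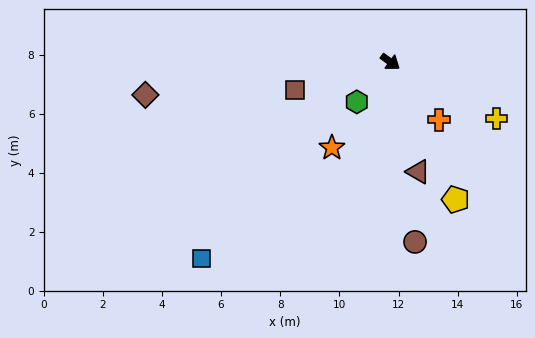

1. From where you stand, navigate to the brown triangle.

turn right 40°, forward 3.8 m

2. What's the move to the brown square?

turn right 128°, forward 3.4 m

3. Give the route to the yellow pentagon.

turn right 29°, forward 5.1 m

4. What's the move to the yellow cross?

turn left 8°, forward 4.1 m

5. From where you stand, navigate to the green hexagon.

turn right 94°, forward 1.8 m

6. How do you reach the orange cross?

turn right 14°, forward 2.5 m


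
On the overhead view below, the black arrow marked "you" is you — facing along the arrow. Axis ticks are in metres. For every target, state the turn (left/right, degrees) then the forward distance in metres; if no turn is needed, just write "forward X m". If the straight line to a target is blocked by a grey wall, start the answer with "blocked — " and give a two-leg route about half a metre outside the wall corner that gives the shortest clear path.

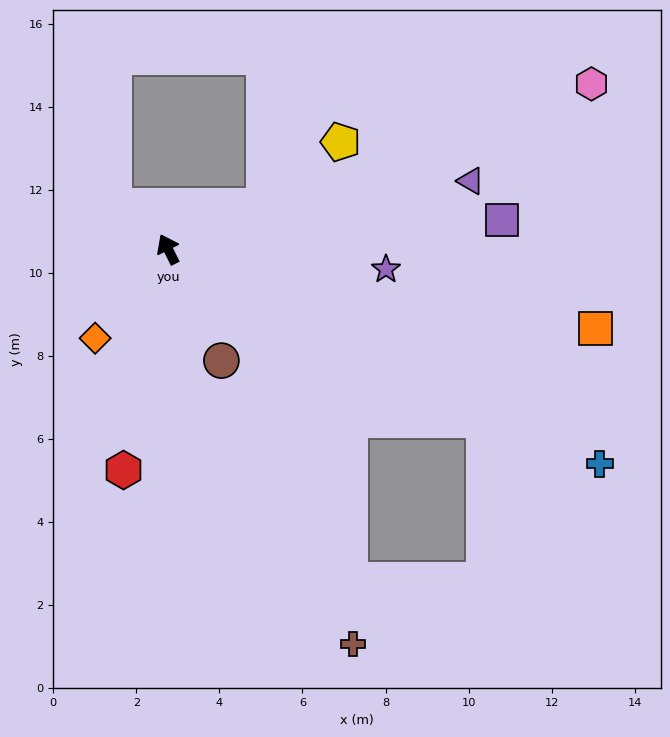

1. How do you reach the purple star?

turn right 122°, forward 5.3 m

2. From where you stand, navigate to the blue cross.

turn right 143°, forward 11.6 m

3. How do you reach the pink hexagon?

turn right 95°, forward 10.9 m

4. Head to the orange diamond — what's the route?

turn left 114°, forward 2.8 m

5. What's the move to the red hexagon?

turn left 142°, forward 5.4 m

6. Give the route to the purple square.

turn right 112°, forward 8.1 m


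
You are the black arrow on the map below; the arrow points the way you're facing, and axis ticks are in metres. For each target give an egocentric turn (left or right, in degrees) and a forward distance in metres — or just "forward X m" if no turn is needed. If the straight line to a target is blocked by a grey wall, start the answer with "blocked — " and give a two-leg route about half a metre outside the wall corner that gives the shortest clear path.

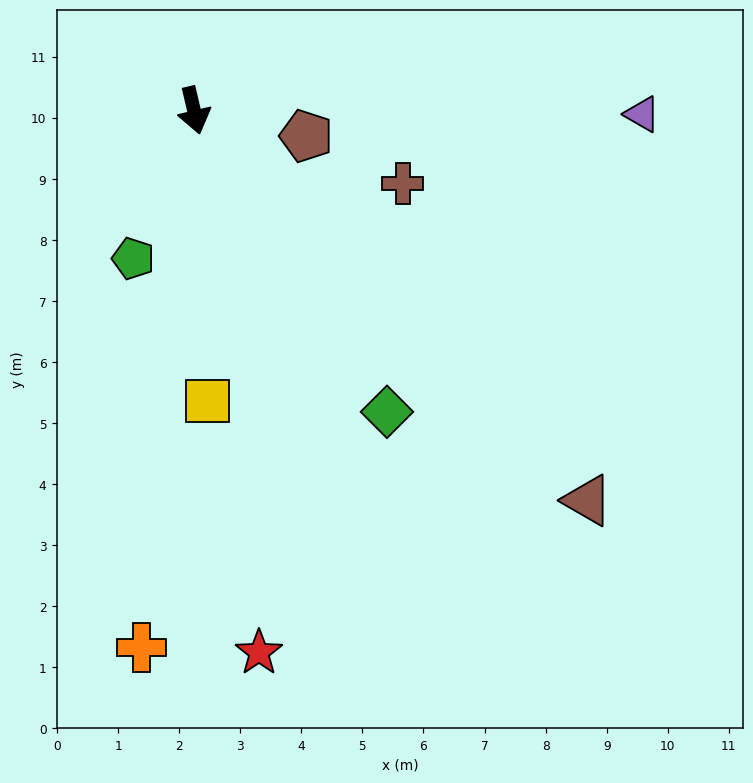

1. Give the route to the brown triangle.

turn left 32°, forward 9.1 m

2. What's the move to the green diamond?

turn left 19°, forward 5.9 m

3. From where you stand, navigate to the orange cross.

turn right 19°, forward 8.8 m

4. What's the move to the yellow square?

turn right 11°, forward 4.8 m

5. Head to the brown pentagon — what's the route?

turn left 64°, forward 1.9 m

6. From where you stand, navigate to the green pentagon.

turn right 35°, forward 2.6 m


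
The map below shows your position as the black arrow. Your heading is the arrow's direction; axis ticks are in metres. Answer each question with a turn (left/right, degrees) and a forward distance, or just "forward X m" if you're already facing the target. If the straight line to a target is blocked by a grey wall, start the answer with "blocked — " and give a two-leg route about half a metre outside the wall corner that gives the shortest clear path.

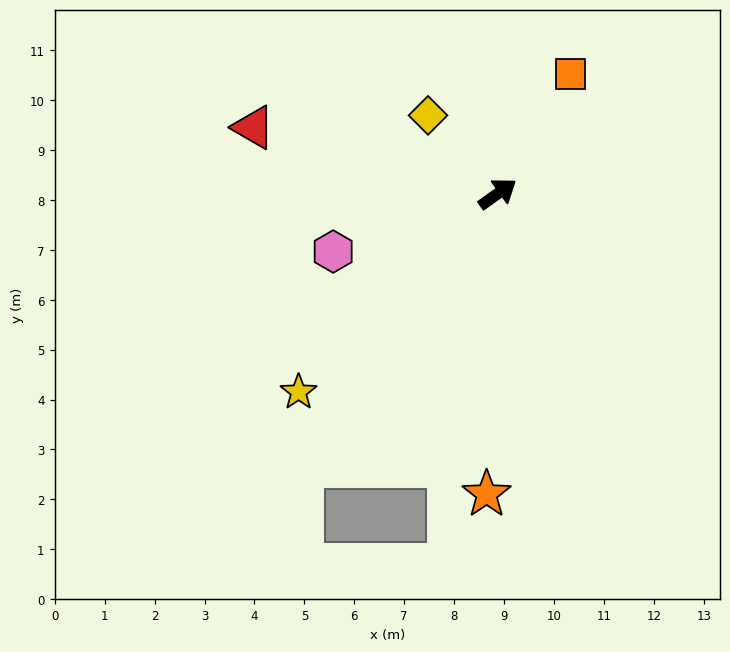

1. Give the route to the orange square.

turn left 23°, forward 2.8 m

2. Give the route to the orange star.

turn right 128°, forward 6.0 m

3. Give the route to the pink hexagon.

turn left 164°, forward 3.5 m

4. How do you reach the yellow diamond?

turn left 96°, forward 2.1 m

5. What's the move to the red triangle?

turn left 129°, forward 5.1 m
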